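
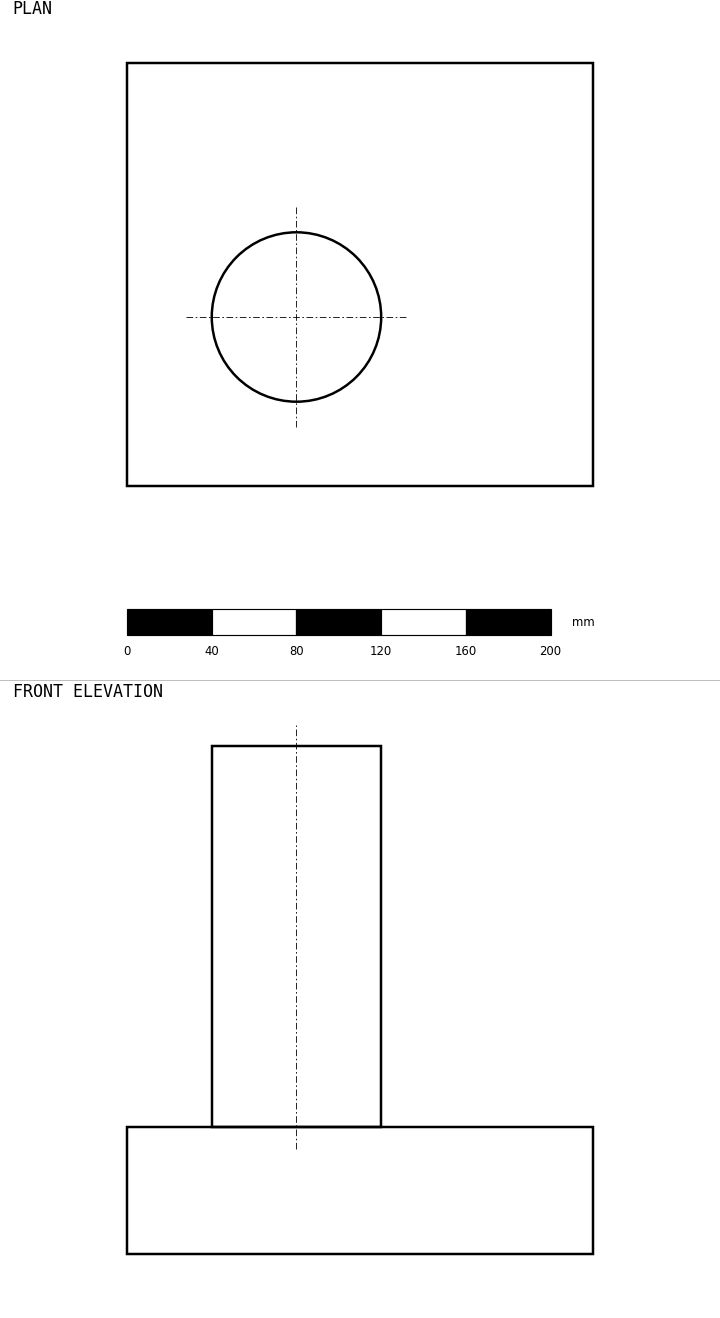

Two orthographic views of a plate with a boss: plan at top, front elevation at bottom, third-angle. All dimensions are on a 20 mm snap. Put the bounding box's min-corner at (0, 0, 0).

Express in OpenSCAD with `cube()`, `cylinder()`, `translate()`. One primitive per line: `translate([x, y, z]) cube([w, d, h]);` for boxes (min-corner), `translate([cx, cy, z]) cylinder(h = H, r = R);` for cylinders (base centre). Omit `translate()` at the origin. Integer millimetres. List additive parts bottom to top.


cube([220, 200, 60]);
translate([80, 80, 60]) cylinder(h = 180, r = 40);


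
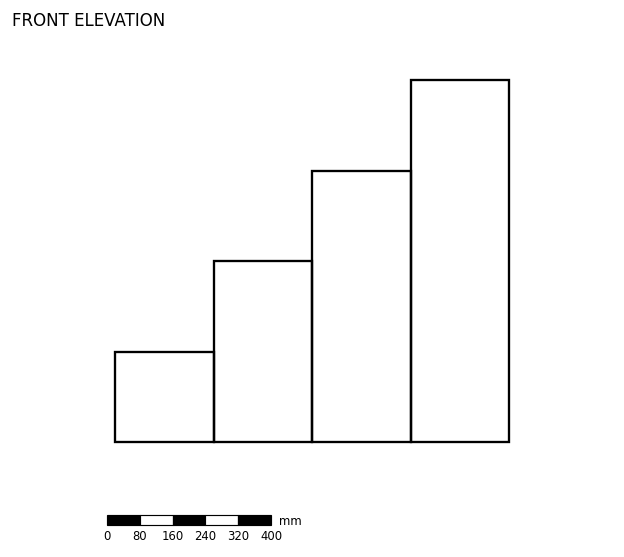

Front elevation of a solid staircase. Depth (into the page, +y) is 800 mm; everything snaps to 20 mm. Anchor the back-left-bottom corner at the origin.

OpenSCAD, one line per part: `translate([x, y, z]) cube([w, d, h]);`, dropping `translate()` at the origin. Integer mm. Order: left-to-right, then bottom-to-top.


cube([240, 800, 220]);
translate([240, 0, 0]) cube([240, 800, 440]);
translate([480, 0, 0]) cube([240, 800, 660]);
translate([720, 0, 0]) cube([240, 800, 880]);


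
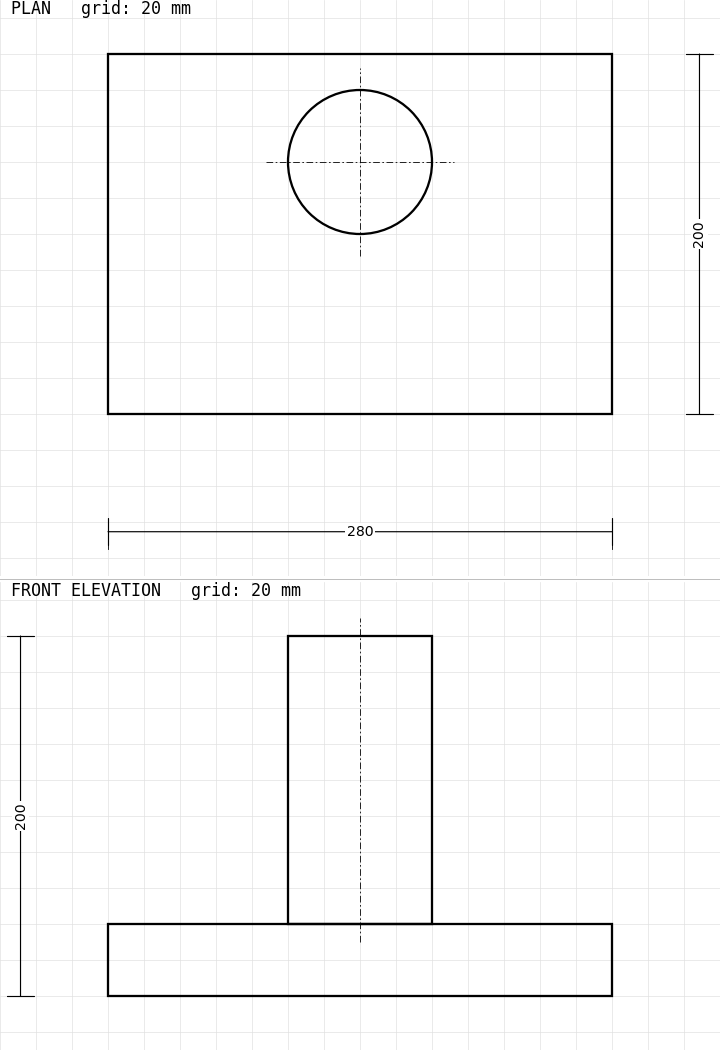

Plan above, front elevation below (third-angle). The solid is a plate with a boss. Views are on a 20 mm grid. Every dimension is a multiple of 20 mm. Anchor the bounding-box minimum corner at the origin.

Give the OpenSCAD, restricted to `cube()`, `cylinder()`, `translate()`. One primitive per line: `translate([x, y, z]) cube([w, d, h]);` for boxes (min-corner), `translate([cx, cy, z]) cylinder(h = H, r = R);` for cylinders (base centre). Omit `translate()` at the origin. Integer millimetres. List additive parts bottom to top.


cube([280, 200, 40]);
translate([140, 140, 40]) cylinder(h = 160, r = 40);


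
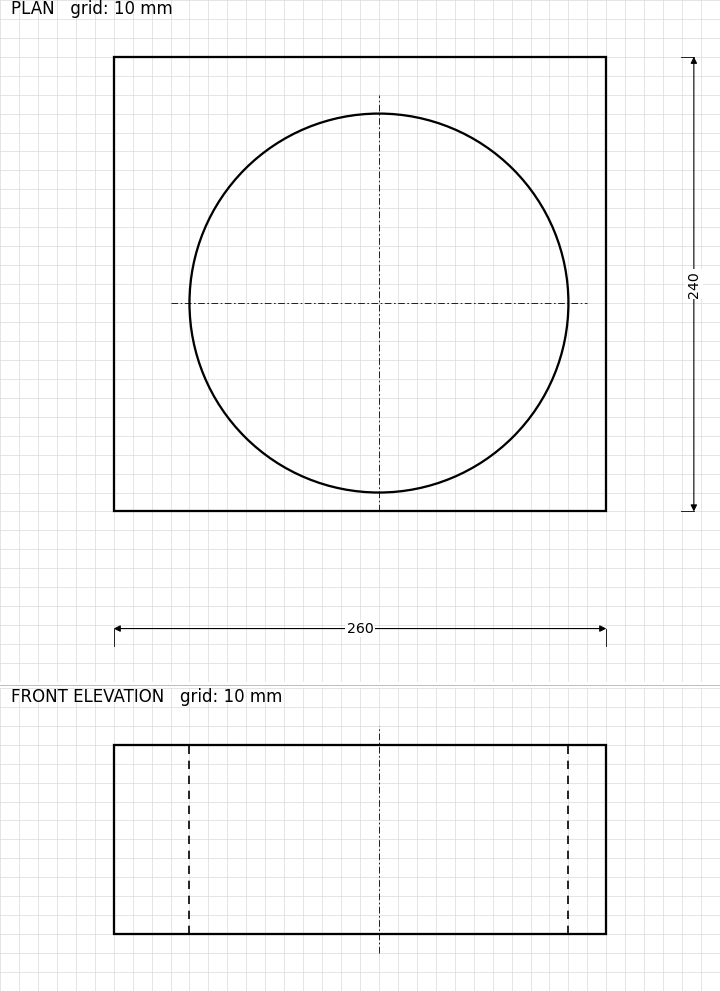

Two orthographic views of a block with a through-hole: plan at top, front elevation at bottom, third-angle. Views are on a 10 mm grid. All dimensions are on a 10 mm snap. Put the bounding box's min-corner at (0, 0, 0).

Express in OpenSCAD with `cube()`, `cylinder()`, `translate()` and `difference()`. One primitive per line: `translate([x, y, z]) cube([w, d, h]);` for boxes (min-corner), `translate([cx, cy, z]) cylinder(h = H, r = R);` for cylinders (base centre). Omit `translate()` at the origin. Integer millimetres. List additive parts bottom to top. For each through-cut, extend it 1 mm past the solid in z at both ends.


difference() {
  cube([260, 240, 100]);
  translate([140, 110, -1]) cylinder(h = 102, r = 100);
}


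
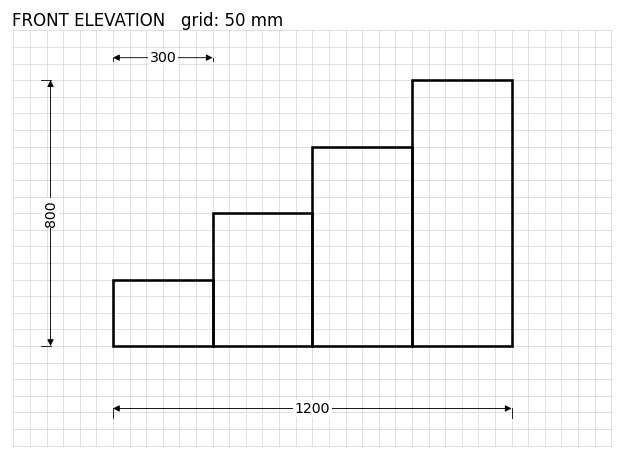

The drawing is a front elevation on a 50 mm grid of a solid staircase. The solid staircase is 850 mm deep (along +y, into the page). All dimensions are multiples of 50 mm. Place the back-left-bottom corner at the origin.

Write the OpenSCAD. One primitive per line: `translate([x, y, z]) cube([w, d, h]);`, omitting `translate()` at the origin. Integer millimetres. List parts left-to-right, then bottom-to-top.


cube([300, 850, 200]);
translate([300, 0, 0]) cube([300, 850, 400]);
translate([600, 0, 0]) cube([300, 850, 600]);
translate([900, 0, 0]) cube([300, 850, 800]);


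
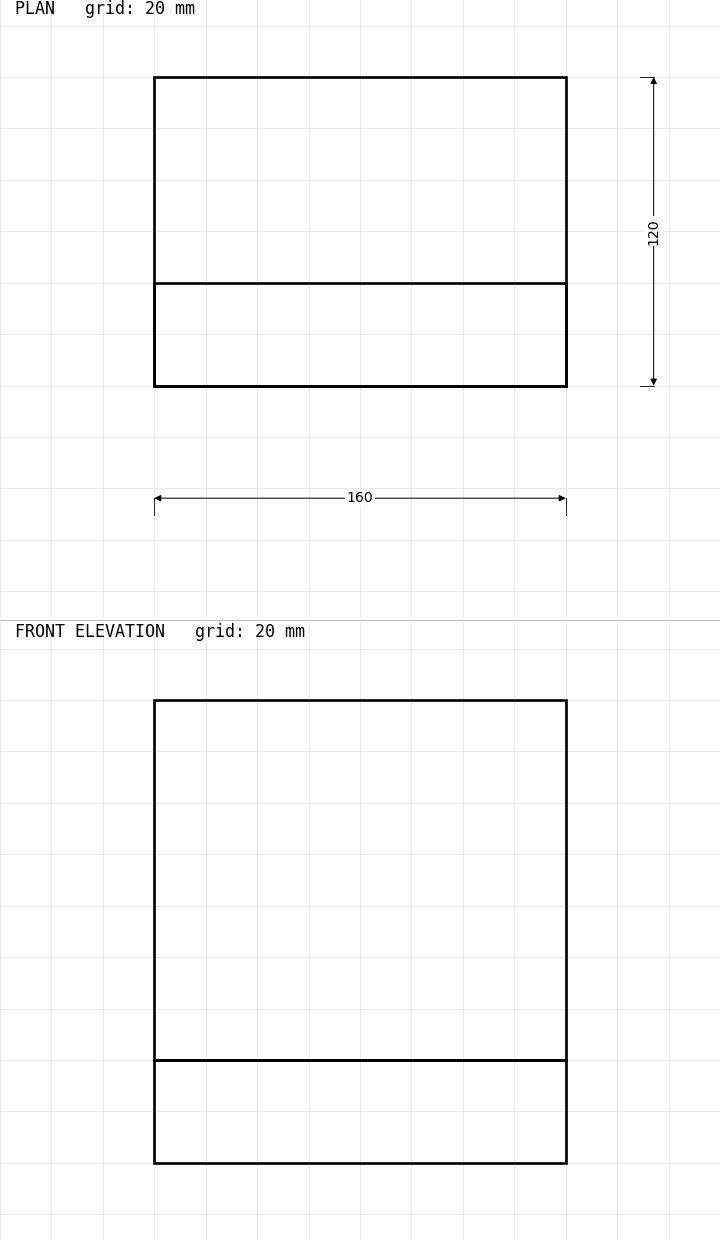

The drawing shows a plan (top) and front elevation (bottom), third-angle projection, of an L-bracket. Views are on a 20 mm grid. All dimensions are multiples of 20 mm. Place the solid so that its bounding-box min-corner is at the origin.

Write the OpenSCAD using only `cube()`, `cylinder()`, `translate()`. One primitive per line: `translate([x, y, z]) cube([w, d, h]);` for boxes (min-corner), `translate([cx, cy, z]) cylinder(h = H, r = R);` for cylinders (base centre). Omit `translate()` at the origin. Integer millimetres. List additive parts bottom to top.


cube([160, 120, 40]);
translate([0, 0, 40]) cube([160, 40, 140]);


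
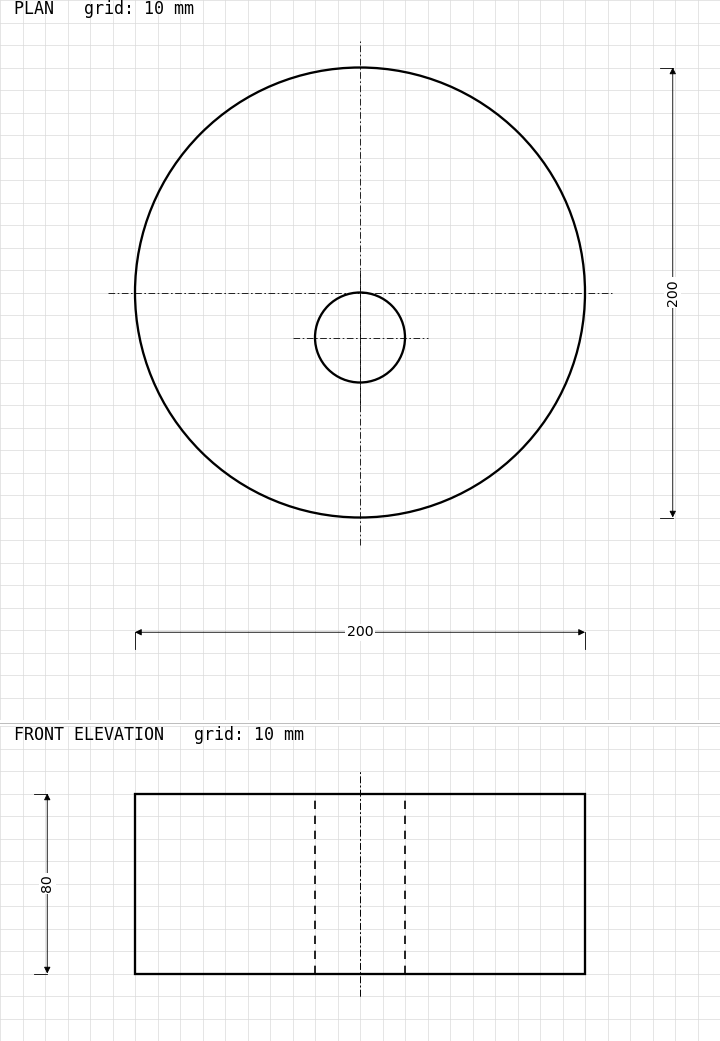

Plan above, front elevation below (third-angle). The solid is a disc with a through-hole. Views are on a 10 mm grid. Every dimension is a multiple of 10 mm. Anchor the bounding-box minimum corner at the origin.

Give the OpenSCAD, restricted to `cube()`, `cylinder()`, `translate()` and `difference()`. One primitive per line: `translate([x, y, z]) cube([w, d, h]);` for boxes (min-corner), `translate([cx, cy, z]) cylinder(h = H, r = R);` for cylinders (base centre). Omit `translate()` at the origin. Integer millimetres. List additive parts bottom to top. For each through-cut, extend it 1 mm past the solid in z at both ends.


difference() {
  translate([100, 100, 0]) cylinder(h = 80, r = 100);
  translate([100, 80, -1]) cylinder(h = 82, r = 20);
}


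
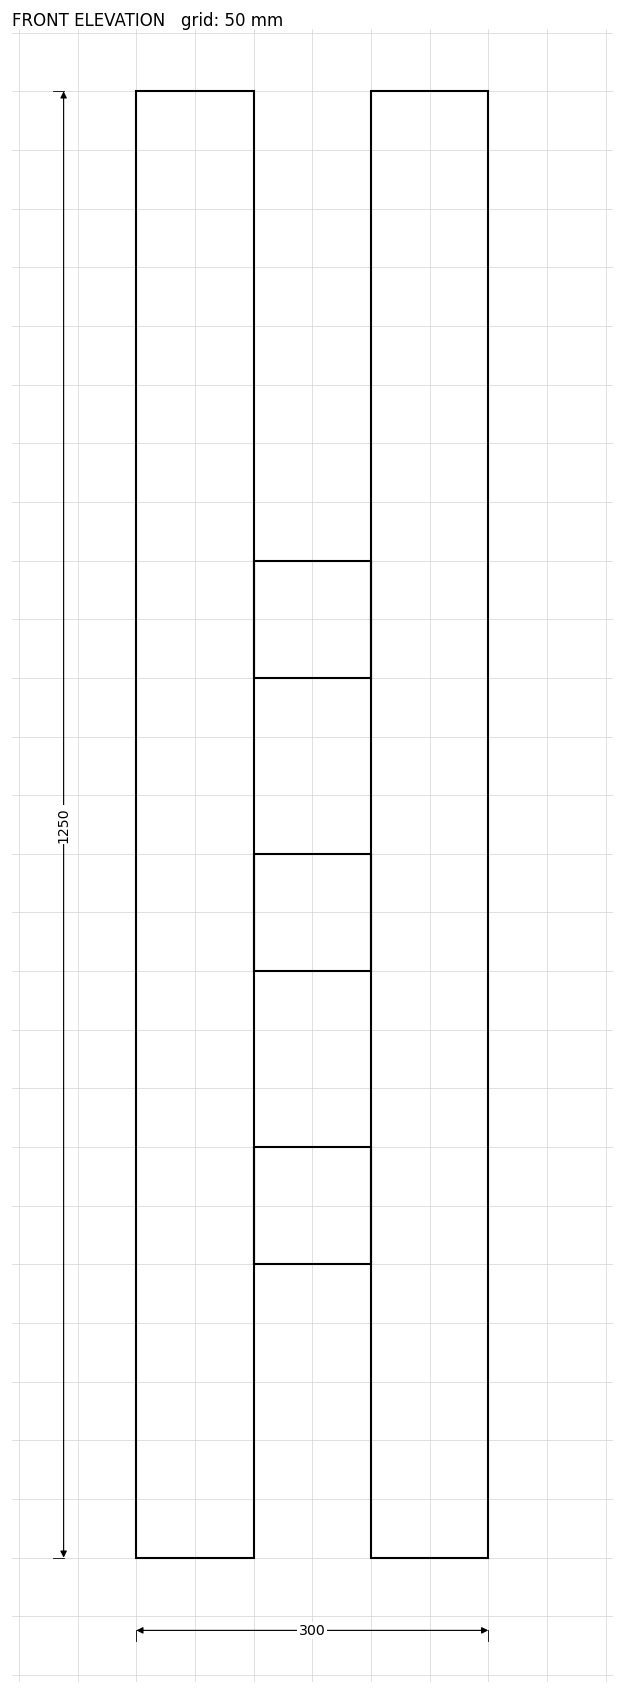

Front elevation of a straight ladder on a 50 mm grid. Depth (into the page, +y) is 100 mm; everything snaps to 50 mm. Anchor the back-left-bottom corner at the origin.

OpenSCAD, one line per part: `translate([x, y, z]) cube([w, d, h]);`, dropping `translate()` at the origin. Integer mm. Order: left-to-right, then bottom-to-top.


cube([100, 100, 1250]);
translate([100, 0, 250]) cube([100, 100, 100]);
translate([100, 0, 500]) cube([100, 100, 100]);
translate([100, 0, 750]) cube([100, 100, 100]);
translate([200, 0, 0]) cube([100, 100, 1250]);


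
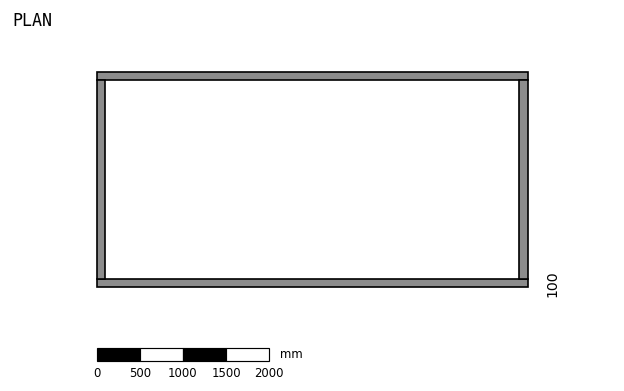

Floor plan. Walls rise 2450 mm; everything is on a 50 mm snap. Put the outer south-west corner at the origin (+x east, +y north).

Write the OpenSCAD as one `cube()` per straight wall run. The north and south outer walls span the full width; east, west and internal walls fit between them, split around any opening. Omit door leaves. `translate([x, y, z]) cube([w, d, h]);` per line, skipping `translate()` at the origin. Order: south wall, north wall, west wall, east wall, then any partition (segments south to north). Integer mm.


cube([5000, 100, 2450]);
translate([0, 2400, 0]) cube([5000, 100, 2450]);
translate([0, 100, 0]) cube([100, 2300, 2450]);
translate([4900, 100, 0]) cube([100, 2300, 2450]);


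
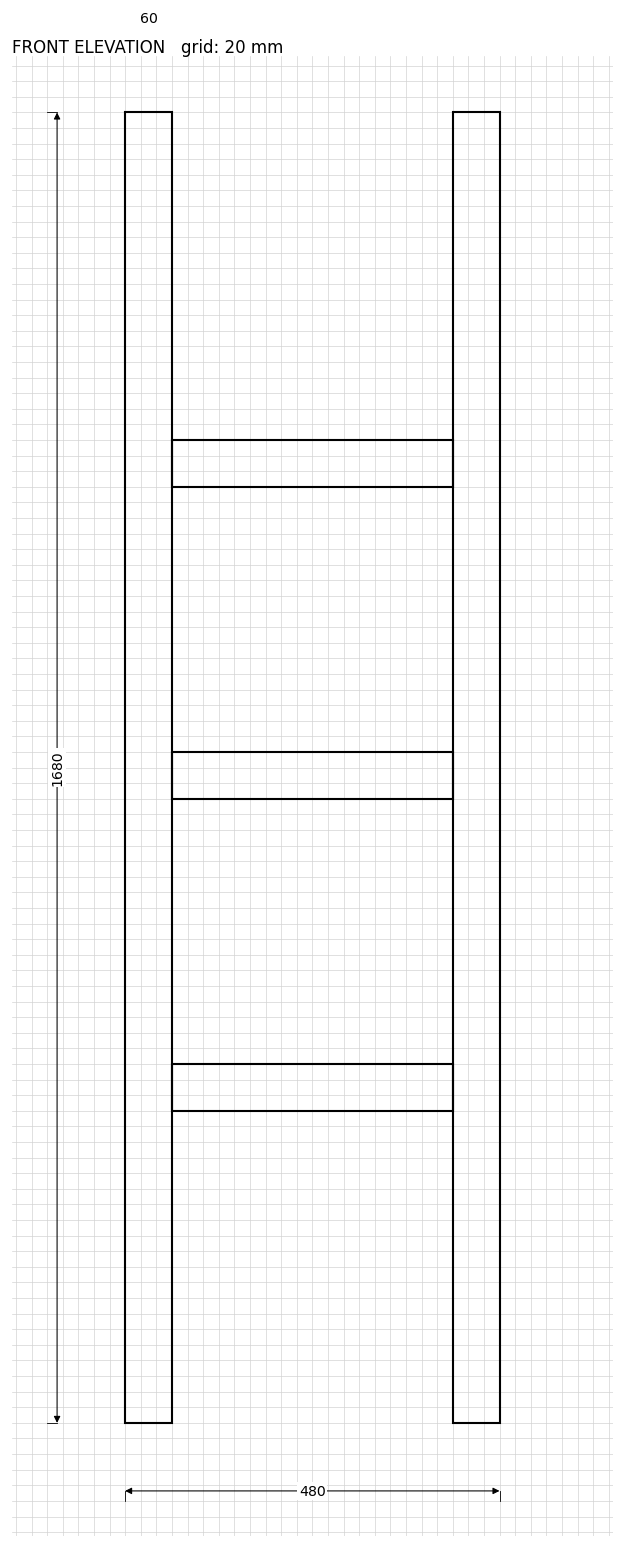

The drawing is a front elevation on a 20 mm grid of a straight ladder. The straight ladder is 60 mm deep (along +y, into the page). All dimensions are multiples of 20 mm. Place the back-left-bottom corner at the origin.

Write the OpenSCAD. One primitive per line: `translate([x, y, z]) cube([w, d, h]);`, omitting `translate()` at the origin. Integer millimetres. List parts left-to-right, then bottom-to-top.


cube([60, 60, 1680]);
translate([60, 0, 400]) cube([360, 60, 60]);
translate([60, 0, 800]) cube([360, 60, 60]);
translate([60, 0, 1200]) cube([360, 60, 60]);
translate([420, 0, 0]) cube([60, 60, 1680]);


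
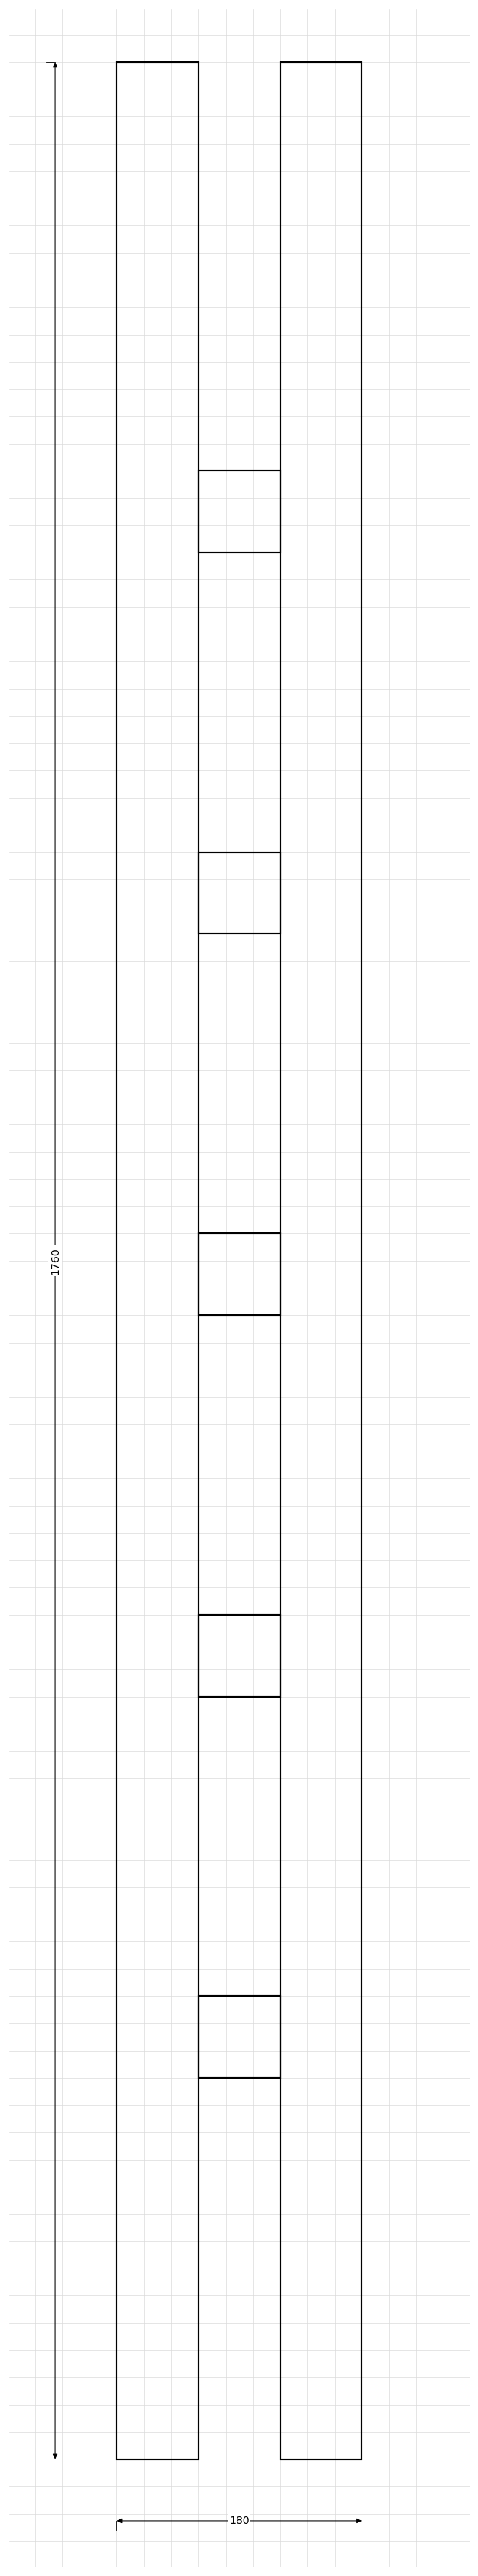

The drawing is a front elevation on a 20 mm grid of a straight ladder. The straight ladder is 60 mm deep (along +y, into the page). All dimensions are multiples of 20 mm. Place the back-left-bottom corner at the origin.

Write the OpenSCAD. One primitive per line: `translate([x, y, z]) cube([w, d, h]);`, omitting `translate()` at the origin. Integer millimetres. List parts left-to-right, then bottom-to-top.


cube([60, 60, 1760]);
translate([60, 0, 280]) cube([60, 60, 60]);
translate([60, 0, 560]) cube([60, 60, 60]);
translate([60, 0, 840]) cube([60, 60, 60]);
translate([60, 0, 1120]) cube([60, 60, 60]);
translate([60, 0, 1400]) cube([60, 60, 60]);
translate([120, 0, 0]) cube([60, 60, 1760]);


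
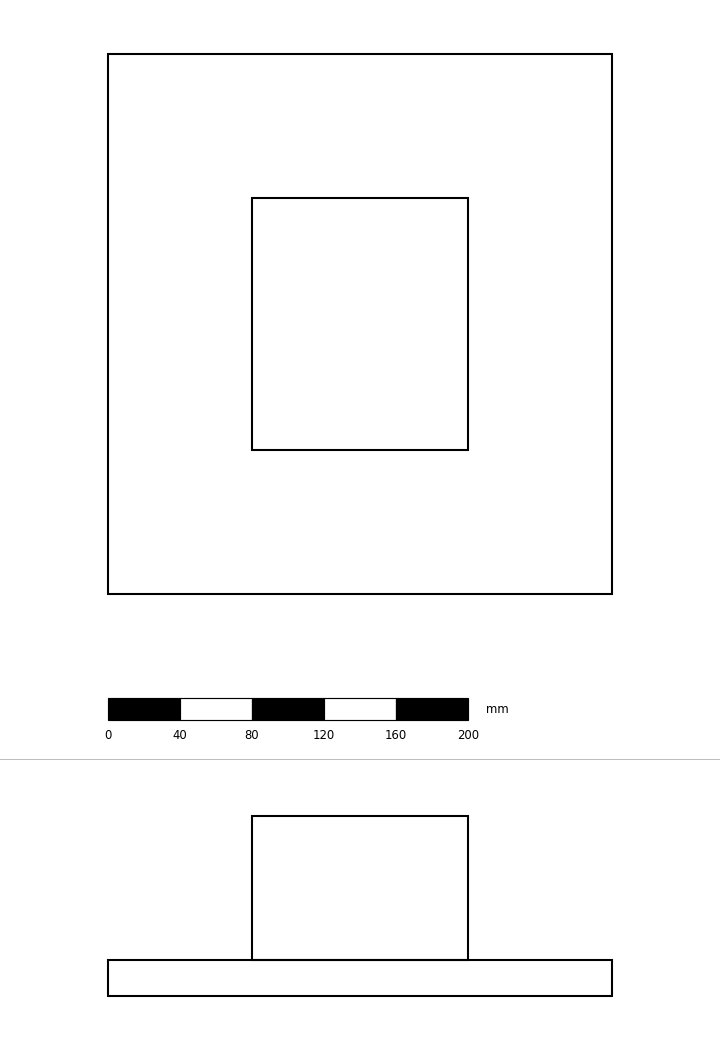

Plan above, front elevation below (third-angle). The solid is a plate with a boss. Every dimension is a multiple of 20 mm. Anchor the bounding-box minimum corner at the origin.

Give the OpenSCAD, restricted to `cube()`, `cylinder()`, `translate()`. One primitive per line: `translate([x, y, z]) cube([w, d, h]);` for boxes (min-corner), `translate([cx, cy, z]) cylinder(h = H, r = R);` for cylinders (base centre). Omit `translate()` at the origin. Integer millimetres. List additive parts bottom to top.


cube([280, 300, 20]);
translate([80, 80, 20]) cube([120, 140, 80]);


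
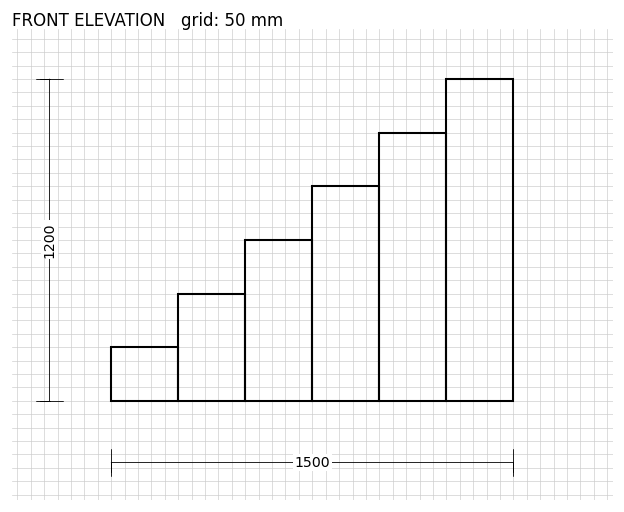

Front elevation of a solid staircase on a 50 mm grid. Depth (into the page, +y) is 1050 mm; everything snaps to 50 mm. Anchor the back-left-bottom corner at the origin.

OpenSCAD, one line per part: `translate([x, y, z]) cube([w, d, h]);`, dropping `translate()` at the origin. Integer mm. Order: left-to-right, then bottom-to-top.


cube([250, 1050, 200]);
translate([250, 0, 0]) cube([250, 1050, 400]);
translate([500, 0, 0]) cube([250, 1050, 600]);
translate([750, 0, 0]) cube([250, 1050, 800]);
translate([1000, 0, 0]) cube([250, 1050, 1000]);
translate([1250, 0, 0]) cube([250, 1050, 1200]);


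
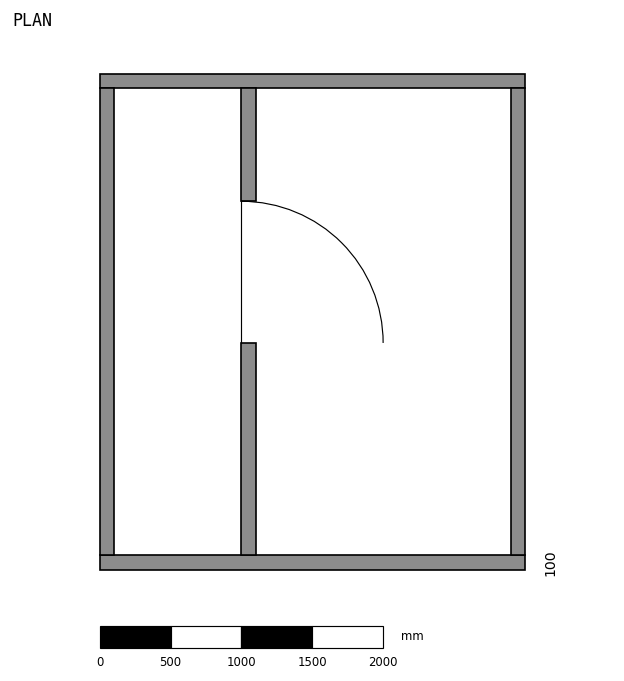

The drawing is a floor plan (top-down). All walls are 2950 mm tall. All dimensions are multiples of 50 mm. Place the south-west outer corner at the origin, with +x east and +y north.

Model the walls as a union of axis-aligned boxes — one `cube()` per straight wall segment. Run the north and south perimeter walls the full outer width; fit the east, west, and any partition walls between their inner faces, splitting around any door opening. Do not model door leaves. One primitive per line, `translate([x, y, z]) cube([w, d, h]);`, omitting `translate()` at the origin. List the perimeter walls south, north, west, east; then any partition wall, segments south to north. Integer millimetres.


cube([3000, 100, 2950]);
translate([0, 3400, 0]) cube([3000, 100, 2950]);
translate([0, 100, 0]) cube([100, 3300, 2950]);
translate([2900, 100, 0]) cube([100, 3300, 2950]);
translate([1000, 100, 0]) cube([100, 1500, 2950]);
translate([1000, 2600, 0]) cube([100, 800, 2950]);


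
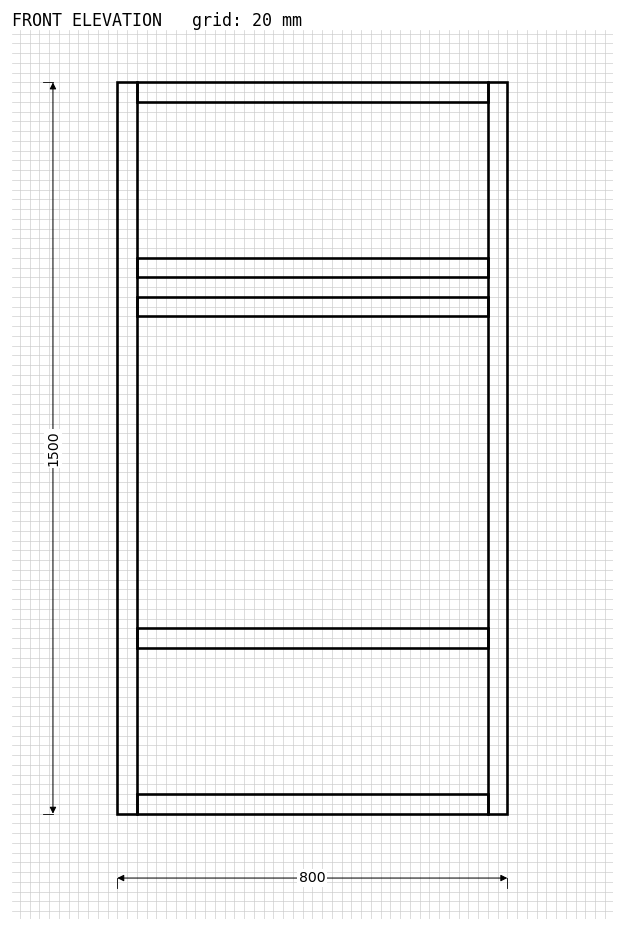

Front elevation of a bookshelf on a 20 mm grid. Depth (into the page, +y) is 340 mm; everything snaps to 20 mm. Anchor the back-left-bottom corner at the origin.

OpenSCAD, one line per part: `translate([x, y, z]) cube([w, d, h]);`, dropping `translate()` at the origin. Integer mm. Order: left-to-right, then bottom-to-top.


cube([40, 340, 1500]);
translate([40, 0, 0]) cube([720, 340, 40]);
translate([40, 0, 340]) cube([720, 340, 40]);
translate([40, 0, 1020]) cube([720, 340, 40]);
translate([40, 0, 1100]) cube([720, 340, 40]);
translate([40, 0, 1460]) cube([720, 340, 40]);
translate([760, 0, 0]) cube([40, 340, 1500]);


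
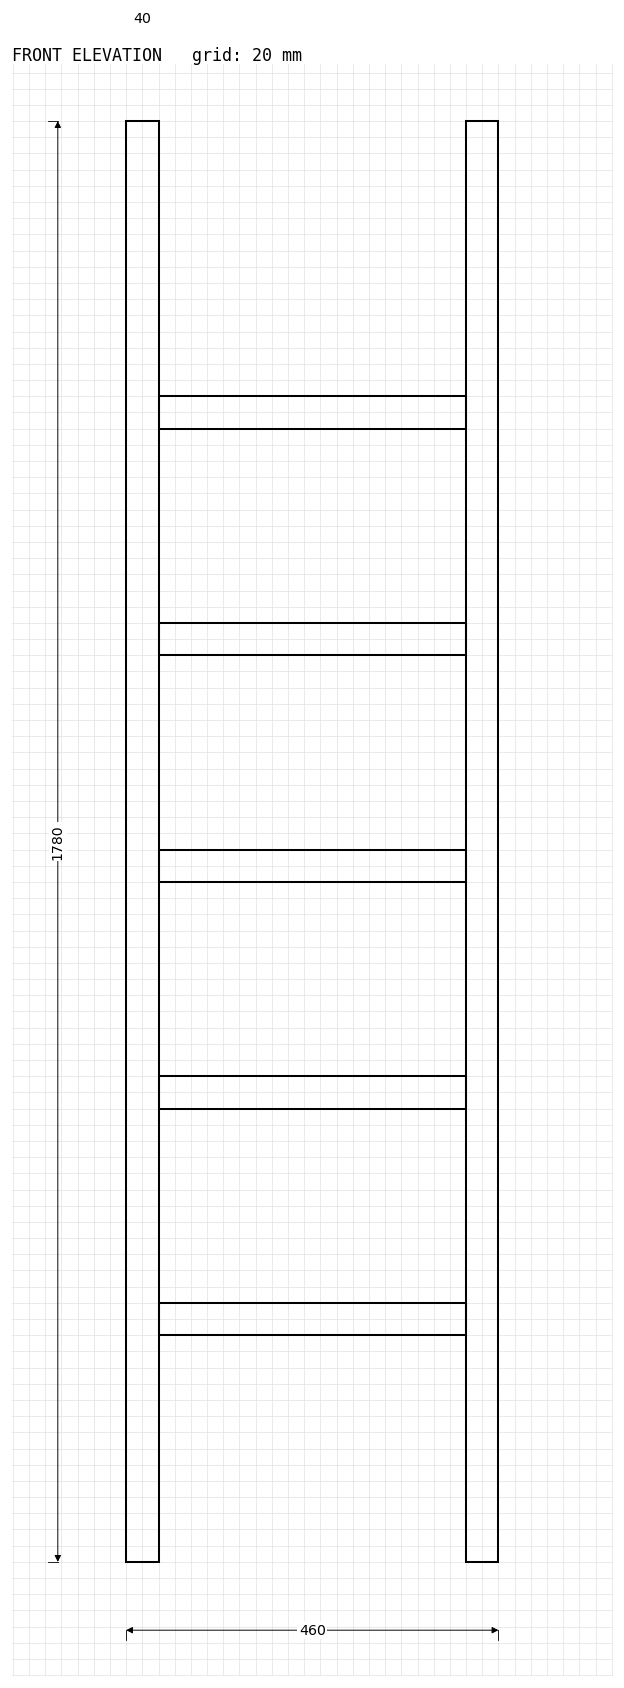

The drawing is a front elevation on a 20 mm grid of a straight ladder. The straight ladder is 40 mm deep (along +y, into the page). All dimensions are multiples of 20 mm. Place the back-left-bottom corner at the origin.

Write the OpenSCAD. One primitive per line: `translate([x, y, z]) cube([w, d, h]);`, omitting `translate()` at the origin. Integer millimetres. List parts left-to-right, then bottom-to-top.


cube([40, 40, 1780]);
translate([40, 0, 280]) cube([380, 40, 40]);
translate([40, 0, 560]) cube([380, 40, 40]);
translate([40, 0, 840]) cube([380, 40, 40]);
translate([40, 0, 1120]) cube([380, 40, 40]);
translate([40, 0, 1400]) cube([380, 40, 40]);
translate([420, 0, 0]) cube([40, 40, 1780]);


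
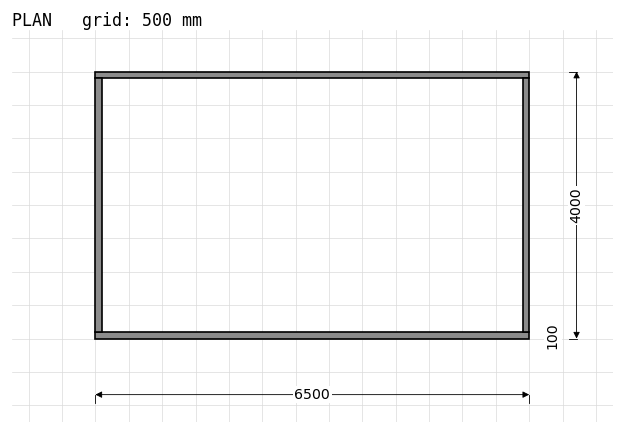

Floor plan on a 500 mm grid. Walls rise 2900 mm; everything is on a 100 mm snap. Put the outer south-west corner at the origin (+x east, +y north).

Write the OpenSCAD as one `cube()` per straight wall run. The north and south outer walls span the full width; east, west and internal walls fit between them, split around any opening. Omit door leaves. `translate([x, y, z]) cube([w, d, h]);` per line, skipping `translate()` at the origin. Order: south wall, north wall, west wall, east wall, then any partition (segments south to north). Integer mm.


cube([6500, 100, 2900]);
translate([0, 3900, 0]) cube([6500, 100, 2900]);
translate([0, 100, 0]) cube([100, 3800, 2900]);
translate([6400, 100, 0]) cube([100, 3800, 2900]);


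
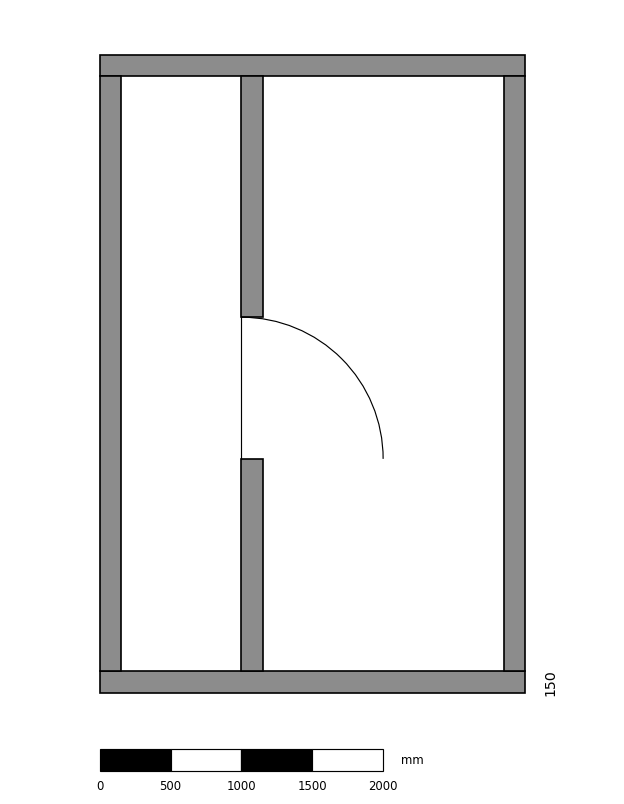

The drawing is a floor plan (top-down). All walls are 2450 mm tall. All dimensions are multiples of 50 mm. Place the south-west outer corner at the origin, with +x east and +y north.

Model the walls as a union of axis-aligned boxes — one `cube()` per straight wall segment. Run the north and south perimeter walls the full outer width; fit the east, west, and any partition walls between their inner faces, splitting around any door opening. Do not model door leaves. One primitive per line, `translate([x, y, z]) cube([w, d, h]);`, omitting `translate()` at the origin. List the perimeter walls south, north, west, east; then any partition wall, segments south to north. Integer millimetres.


cube([3000, 150, 2450]);
translate([0, 4350, 0]) cube([3000, 150, 2450]);
translate([0, 150, 0]) cube([150, 4200, 2450]);
translate([2850, 150, 0]) cube([150, 4200, 2450]);
translate([1000, 150, 0]) cube([150, 1500, 2450]);
translate([1000, 2650, 0]) cube([150, 1700, 2450]);


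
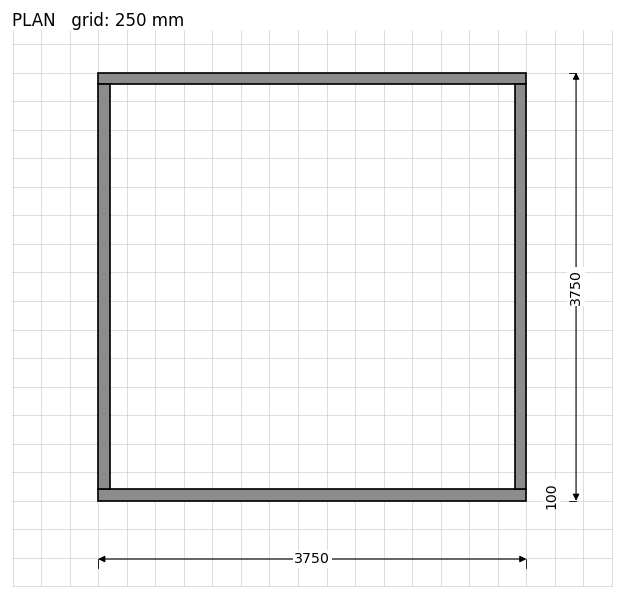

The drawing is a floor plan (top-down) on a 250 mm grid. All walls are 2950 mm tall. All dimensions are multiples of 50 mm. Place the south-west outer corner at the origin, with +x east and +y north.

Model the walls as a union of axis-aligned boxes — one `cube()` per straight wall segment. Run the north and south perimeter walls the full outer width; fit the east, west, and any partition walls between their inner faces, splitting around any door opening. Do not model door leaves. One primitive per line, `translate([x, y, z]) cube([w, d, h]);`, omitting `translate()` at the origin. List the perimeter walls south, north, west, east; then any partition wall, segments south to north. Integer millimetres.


cube([3750, 100, 2950]);
translate([0, 3650, 0]) cube([3750, 100, 2950]);
translate([0, 100, 0]) cube([100, 3550, 2950]);
translate([3650, 100, 0]) cube([100, 3550, 2950]);


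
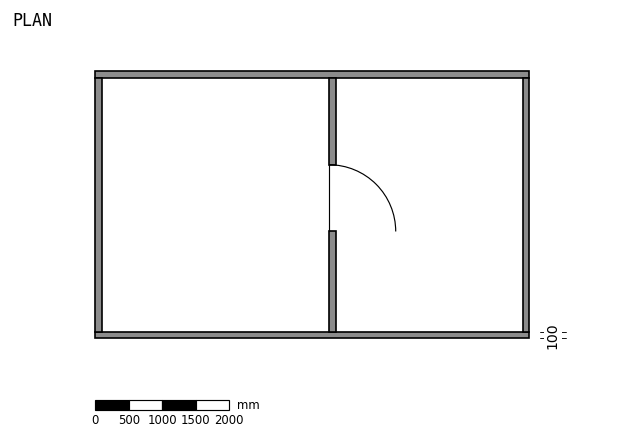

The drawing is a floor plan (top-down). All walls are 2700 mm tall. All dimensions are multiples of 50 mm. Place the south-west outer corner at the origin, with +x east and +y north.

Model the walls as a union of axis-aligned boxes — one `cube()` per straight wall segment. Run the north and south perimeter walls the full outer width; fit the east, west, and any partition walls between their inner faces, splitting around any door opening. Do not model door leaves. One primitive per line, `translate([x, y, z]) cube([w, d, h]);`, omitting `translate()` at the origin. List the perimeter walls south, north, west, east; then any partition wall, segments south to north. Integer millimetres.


cube([6500, 100, 2700]);
translate([0, 3900, 0]) cube([6500, 100, 2700]);
translate([0, 100, 0]) cube([100, 3800, 2700]);
translate([6400, 100, 0]) cube([100, 3800, 2700]);
translate([3500, 100, 0]) cube([100, 1500, 2700]);
translate([3500, 2600, 0]) cube([100, 1300, 2700]);


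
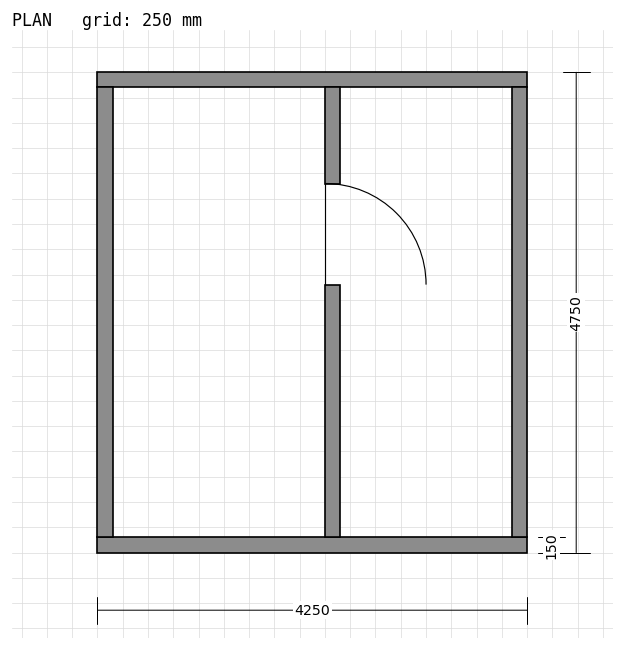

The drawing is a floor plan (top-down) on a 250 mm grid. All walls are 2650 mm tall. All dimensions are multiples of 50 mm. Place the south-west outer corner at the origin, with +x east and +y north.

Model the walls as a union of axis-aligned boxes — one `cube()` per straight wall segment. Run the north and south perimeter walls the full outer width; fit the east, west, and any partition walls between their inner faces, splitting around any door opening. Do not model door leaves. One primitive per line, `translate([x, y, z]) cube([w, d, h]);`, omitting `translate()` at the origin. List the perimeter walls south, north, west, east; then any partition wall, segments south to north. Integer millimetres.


cube([4250, 150, 2650]);
translate([0, 4600, 0]) cube([4250, 150, 2650]);
translate([0, 150, 0]) cube([150, 4450, 2650]);
translate([4100, 150, 0]) cube([150, 4450, 2650]);
translate([2250, 150, 0]) cube([150, 2500, 2650]);
translate([2250, 3650, 0]) cube([150, 950, 2650]);


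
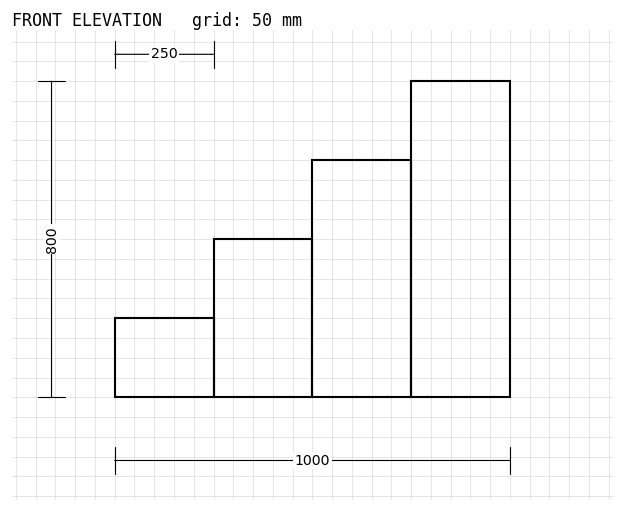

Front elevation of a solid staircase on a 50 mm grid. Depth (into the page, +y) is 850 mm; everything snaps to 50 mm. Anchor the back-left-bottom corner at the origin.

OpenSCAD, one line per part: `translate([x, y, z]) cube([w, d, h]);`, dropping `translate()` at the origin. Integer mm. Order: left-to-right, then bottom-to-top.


cube([250, 850, 200]);
translate([250, 0, 0]) cube([250, 850, 400]);
translate([500, 0, 0]) cube([250, 850, 600]);
translate([750, 0, 0]) cube([250, 850, 800]);


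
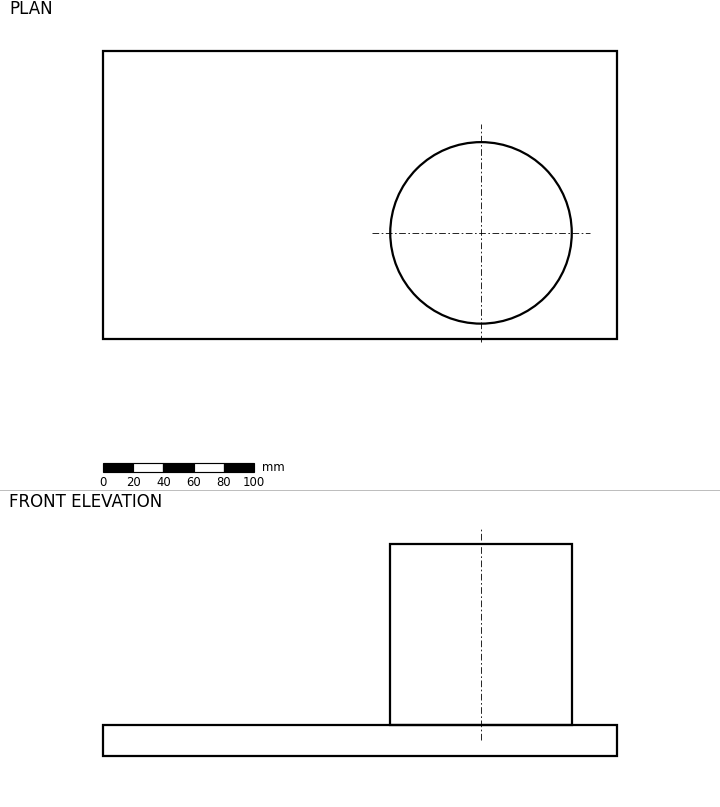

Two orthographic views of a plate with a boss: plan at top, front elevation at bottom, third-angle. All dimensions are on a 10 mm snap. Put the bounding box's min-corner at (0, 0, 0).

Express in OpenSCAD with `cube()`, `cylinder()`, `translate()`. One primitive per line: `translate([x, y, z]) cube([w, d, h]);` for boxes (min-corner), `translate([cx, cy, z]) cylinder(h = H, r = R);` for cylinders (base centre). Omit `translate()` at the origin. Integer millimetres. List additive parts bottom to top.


cube([340, 190, 20]);
translate([250, 70, 20]) cylinder(h = 120, r = 60);


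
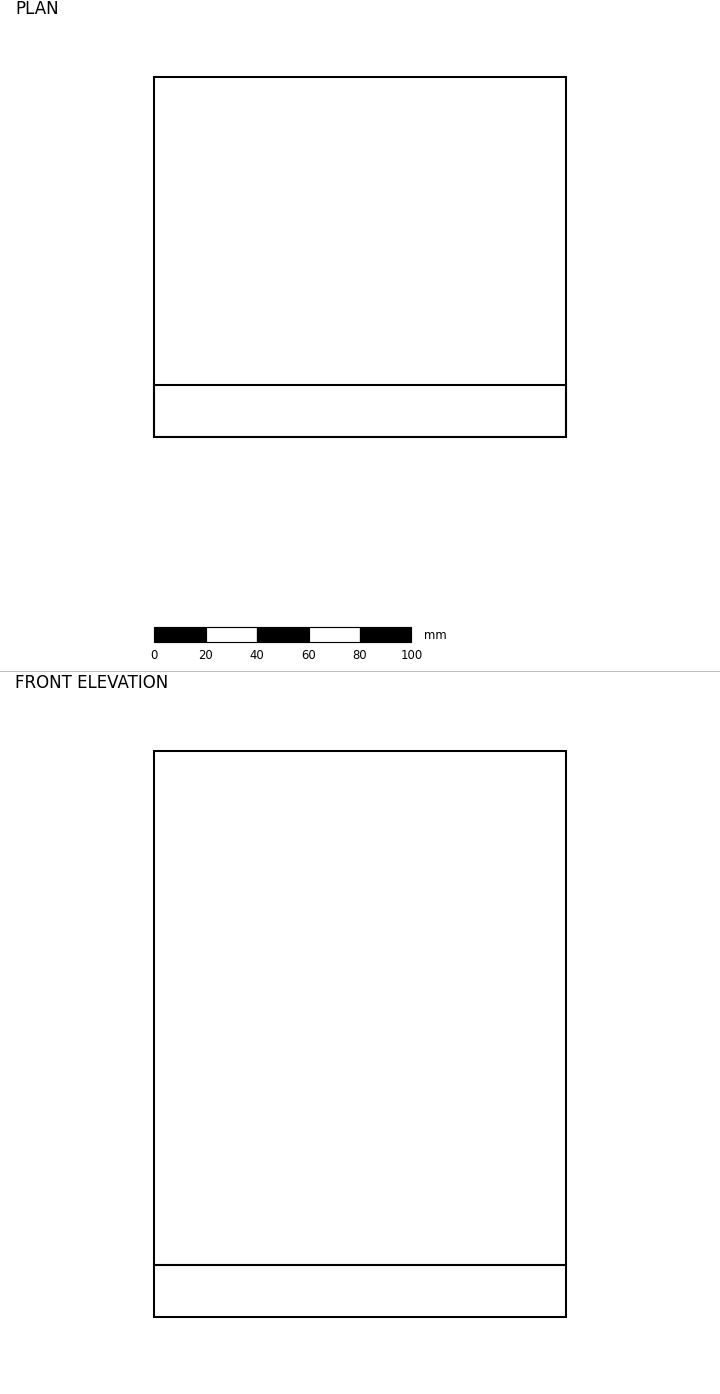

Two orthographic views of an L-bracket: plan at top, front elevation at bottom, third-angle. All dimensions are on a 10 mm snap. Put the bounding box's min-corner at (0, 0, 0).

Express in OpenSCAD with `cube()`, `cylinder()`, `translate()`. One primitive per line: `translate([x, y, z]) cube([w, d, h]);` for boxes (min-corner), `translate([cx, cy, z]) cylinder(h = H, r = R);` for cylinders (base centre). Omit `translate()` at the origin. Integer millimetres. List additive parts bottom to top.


cube([160, 140, 20]);
translate([0, 0, 20]) cube([160, 20, 200]);


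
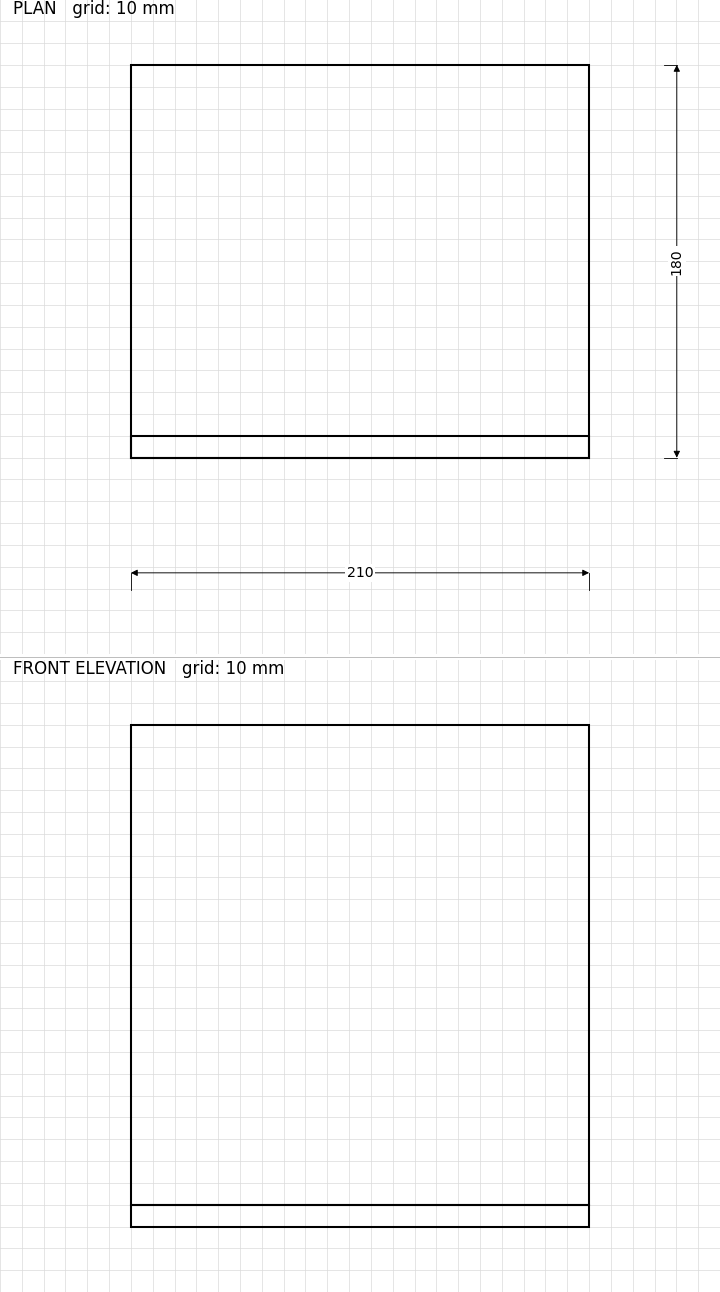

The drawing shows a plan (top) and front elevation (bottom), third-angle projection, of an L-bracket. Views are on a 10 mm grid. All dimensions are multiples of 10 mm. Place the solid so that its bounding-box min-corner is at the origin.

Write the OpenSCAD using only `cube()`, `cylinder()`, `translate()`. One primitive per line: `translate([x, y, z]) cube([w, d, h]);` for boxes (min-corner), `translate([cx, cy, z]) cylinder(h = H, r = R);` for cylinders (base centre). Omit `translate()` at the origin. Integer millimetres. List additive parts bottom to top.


cube([210, 180, 10]);
translate([0, 0, 10]) cube([210, 10, 220]);


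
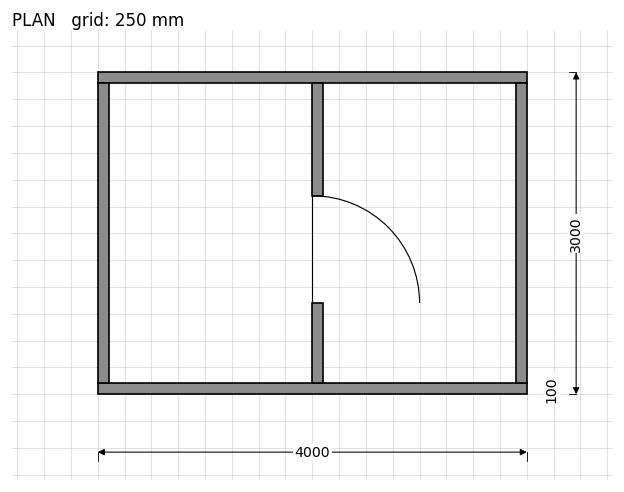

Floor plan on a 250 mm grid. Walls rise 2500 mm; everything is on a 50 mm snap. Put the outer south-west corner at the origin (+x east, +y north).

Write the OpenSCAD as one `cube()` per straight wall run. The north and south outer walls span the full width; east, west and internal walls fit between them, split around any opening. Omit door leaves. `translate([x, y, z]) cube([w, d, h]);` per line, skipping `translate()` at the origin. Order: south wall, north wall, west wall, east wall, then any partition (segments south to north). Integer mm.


cube([4000, 100, 2500]);
translate([0, 2900, 0]) cube([4000, 100, 2500]);
translate([0, 100, 0]) cube([100, 2800, 2500]);
translate([3900, 100, 0]) cube([100, 2800, 2500]);
translate([2000, 100, 0]) cube([100, 750, 2500]);
translate([2000, 1850, 0]) cube([100, 1050, 2500]);


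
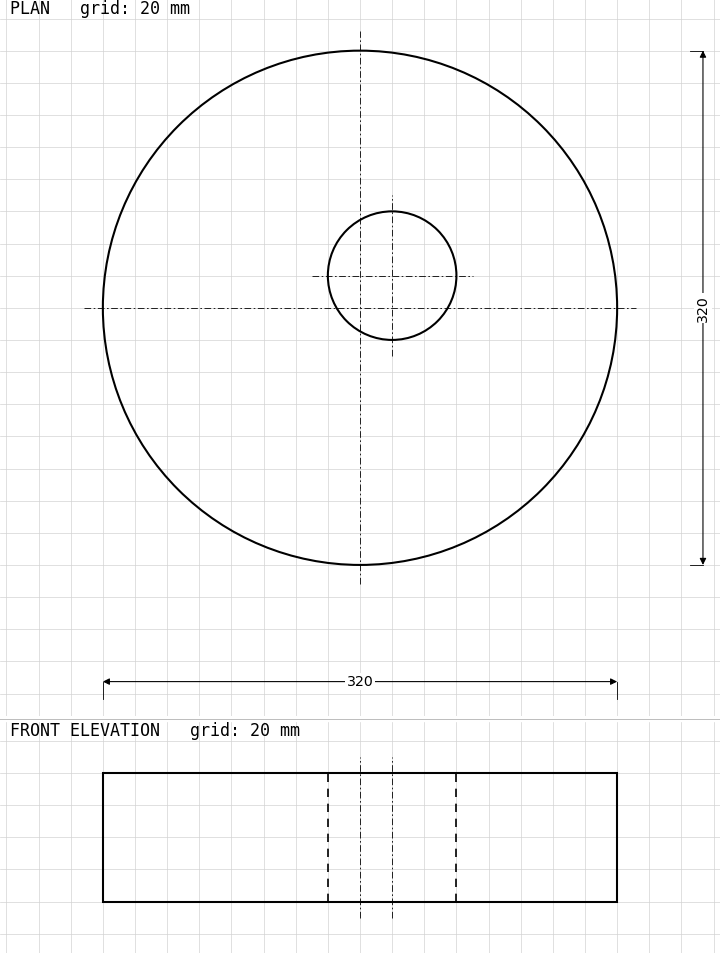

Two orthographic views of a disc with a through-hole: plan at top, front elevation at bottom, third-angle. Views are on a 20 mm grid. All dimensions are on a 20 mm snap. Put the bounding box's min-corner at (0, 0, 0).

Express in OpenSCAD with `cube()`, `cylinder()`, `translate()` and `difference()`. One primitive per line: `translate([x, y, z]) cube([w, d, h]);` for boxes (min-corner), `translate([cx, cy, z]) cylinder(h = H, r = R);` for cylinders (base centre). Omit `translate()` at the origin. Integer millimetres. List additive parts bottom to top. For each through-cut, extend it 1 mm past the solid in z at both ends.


difference() {
  translate([160, 160, 0]) cylinder(h = 80, r = 160);
  translate([180, 180, -1]) cylinder(h = 82, r = 40);
}


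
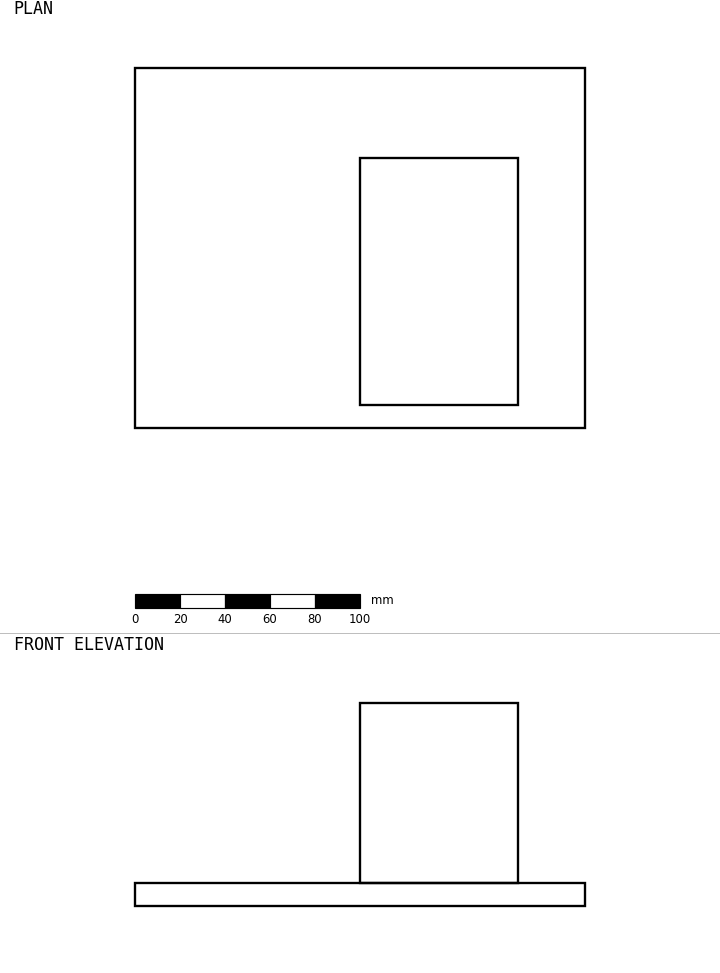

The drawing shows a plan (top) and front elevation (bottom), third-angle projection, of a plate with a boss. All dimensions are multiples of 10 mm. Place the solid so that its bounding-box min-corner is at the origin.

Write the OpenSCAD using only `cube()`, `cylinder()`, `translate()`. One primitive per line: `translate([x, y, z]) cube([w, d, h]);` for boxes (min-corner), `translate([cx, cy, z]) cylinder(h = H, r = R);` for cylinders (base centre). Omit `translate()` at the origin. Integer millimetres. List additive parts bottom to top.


cube([200, 160, 10]);
translate([100, 10, 10]) cube([70, 110, 80]);


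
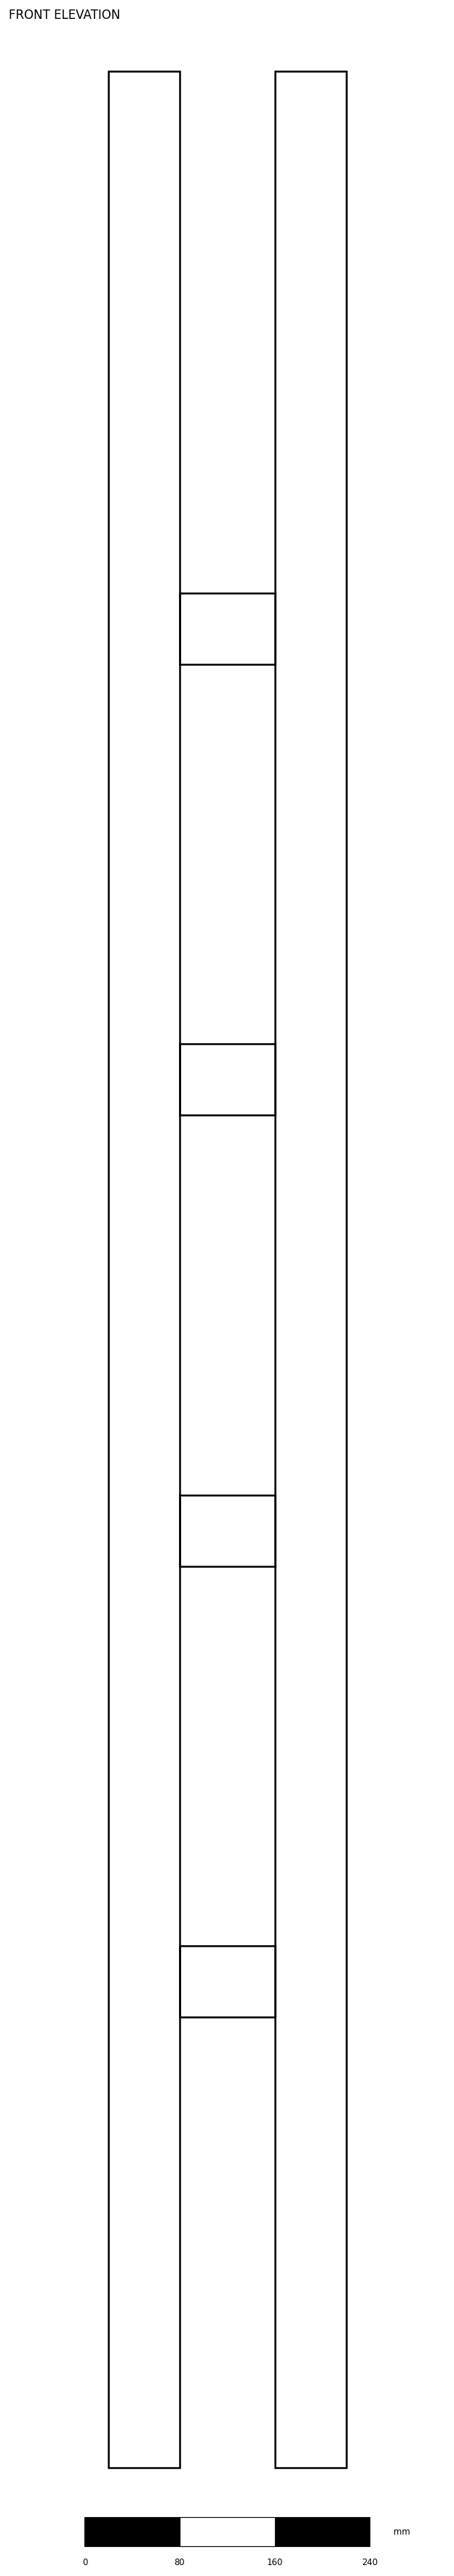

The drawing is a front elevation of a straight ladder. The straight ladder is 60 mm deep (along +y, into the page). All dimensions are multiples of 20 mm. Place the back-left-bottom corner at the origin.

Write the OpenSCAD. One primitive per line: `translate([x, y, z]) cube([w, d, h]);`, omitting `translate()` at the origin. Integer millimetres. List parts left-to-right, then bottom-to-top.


cube([60, 60, 2020]);
translate([60, 0, 380]) cube([80, 60, 60]);
translate([60, 0, 760]) cube([80, 60, 60]);
translate([60, 0, 1140]) cube([80, 60, 60]);
translate([60, 0, 1520]) cube([80, 60, 60]);
translate([140, 0, 0]) cube([60, 60, 2020]);


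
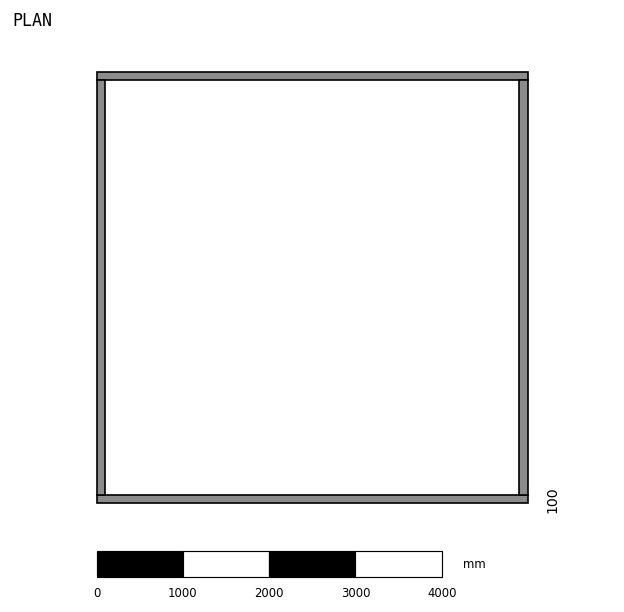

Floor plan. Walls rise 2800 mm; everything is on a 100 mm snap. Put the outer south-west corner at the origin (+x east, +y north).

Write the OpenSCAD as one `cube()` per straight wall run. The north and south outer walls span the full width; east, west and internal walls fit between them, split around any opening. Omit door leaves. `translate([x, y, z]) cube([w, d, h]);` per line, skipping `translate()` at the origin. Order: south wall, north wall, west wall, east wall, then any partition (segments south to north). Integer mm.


cube([5000, 100, 2800]);
translate([0, 4900, 0]) cube([5000, 100, 2800]);
translate([0, 100, 0]) cube([100, 4800, 2800]);
translate([4900, 100, 0]) cube([100, 4800, 2800]);


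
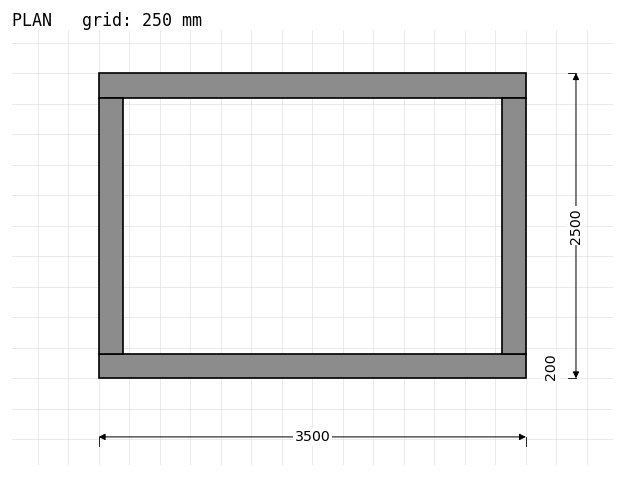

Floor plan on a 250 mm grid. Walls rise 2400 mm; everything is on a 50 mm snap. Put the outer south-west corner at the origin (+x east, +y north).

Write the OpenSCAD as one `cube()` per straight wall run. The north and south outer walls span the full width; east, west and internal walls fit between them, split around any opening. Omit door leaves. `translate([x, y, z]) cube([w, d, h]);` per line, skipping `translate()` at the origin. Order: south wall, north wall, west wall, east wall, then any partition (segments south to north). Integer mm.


cube([3500, 200, 2400]);
translate([0, 2300, 0]) cube([3500, 200, 2400]);
translate([0, 200, 0]) cube([200, 2100, 2400]);
translate([3300, 200, 0]) cube([200, 2100, 2400]);


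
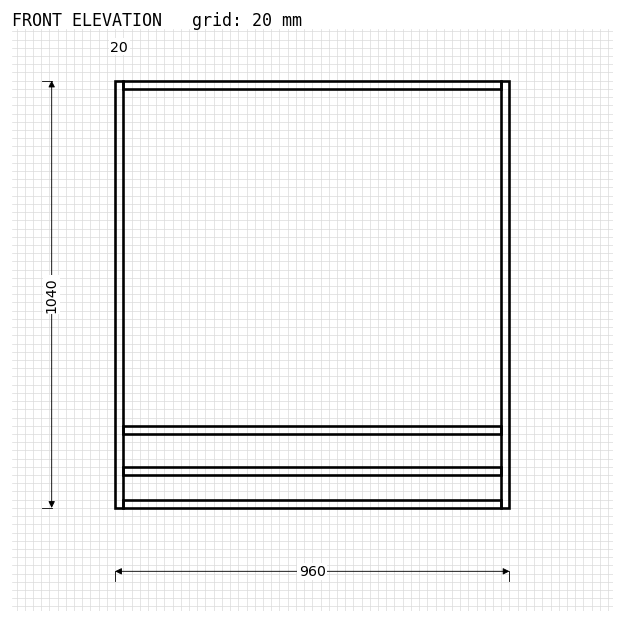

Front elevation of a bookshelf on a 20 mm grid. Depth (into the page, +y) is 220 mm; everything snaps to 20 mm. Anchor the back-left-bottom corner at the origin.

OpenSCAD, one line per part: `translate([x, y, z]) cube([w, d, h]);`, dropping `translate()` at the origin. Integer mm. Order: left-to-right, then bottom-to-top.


cube([20, 220, 1040]);
translate([20, 0, 0]) cube([920, 220, 20]);
translate([20, 0, 80]) cube([920, 220, 20]);
translate([20, 0, 180]) cube([920, 220, 20]);
translate([20, 0, 1020]) cube([920, 220, 20]);
translate([940, 0, 0]) cube([20, 220, 1040]);


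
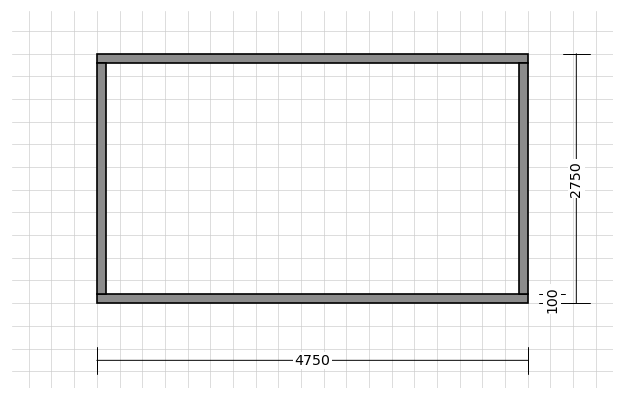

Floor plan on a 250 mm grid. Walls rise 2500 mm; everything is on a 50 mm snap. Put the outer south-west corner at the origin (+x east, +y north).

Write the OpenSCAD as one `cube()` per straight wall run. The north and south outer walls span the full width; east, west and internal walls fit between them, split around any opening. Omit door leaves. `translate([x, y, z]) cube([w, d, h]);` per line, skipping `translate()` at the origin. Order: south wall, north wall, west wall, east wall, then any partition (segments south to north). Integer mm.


cube([4750, 100, 2500]);
translate([0, 2650, 0]) cube([4750, 100, 2500]);
translate([0, 100, 0]) cube([100, 2550, 2500]);
translate([4650, 100, 0]) cube([100, 2550, 2500]);


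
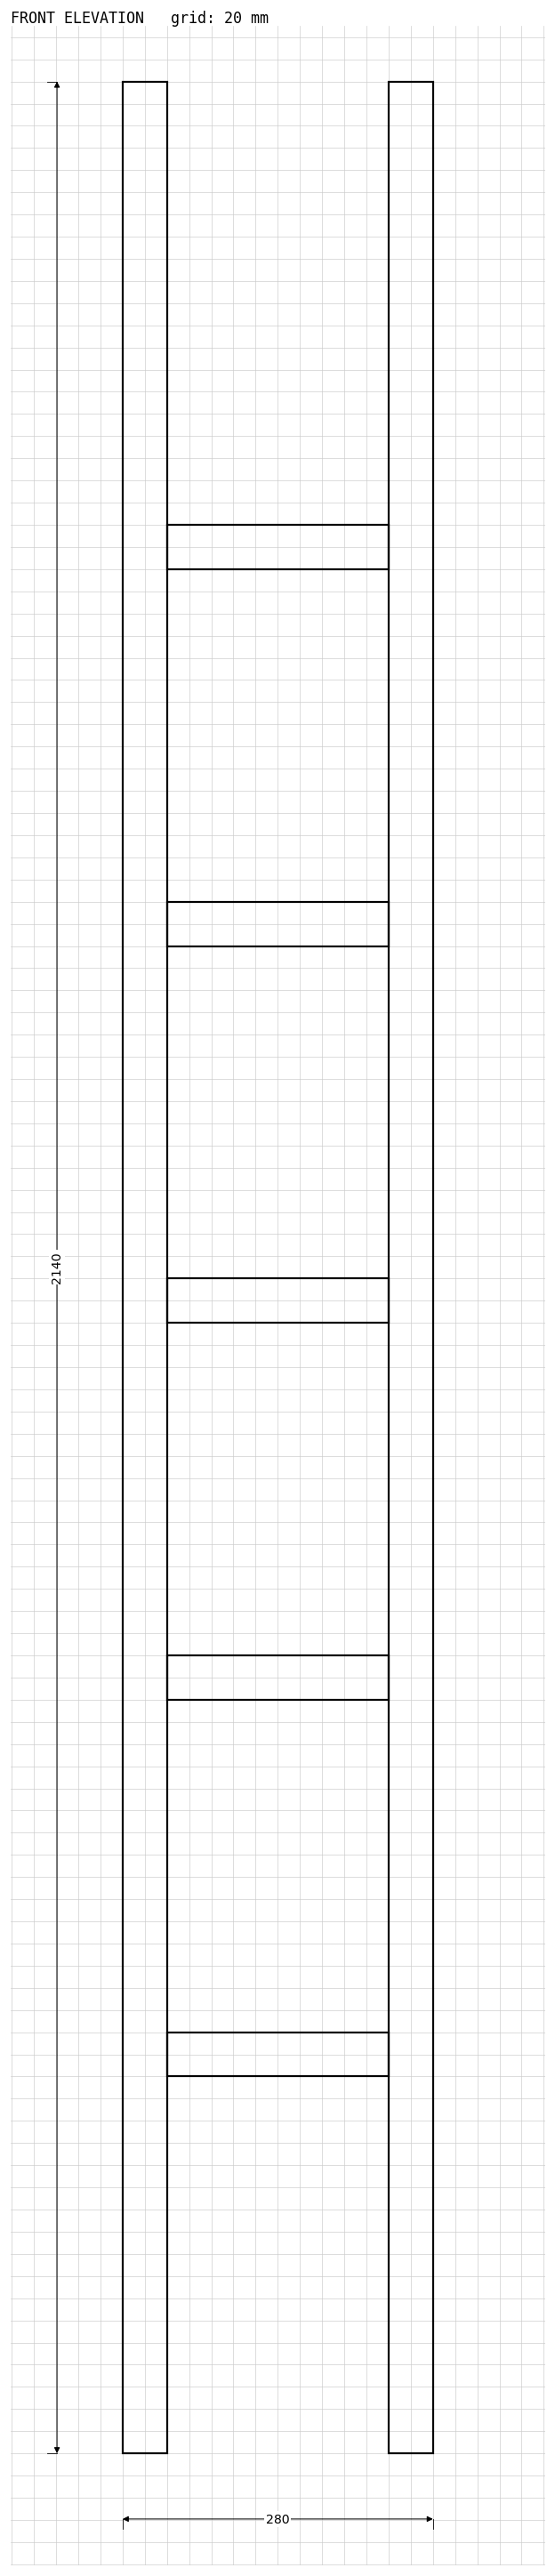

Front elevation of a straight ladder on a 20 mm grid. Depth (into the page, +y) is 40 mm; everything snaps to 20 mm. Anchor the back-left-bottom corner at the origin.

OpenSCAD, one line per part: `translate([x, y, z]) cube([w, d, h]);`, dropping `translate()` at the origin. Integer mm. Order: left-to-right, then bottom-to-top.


cube([40, 40, 2140]);
translate([40, 0, 340]) cube([200, 40, 40]);
translate([40, 0, 680]) cube([200, 40, 40]);
translate([40, 0, 1020]) cube([200, 40, 40]);
translate([40, 0, 1360]) cube([200, 40, 40]);
translate([40, 0, 1700]) cube([200, 40, 40]);
translate([240, 0, 0]) cube([40, 40, 2140]);


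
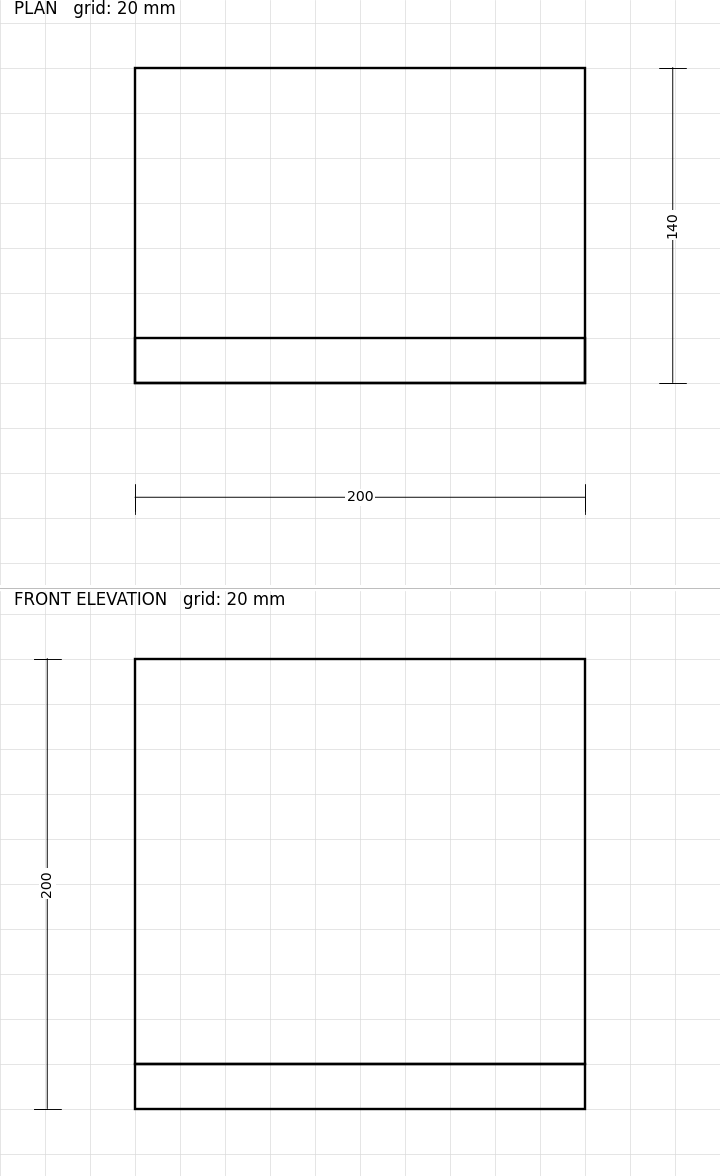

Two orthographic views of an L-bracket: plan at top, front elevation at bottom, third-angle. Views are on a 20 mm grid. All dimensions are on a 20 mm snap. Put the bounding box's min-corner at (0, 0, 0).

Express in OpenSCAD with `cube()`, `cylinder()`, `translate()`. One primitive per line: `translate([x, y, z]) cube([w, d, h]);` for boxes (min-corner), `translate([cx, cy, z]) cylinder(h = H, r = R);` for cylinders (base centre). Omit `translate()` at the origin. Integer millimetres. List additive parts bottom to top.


cube([200, 140, 20]);
translate([0, 0, 20]) cube([200, 20, 180]);
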